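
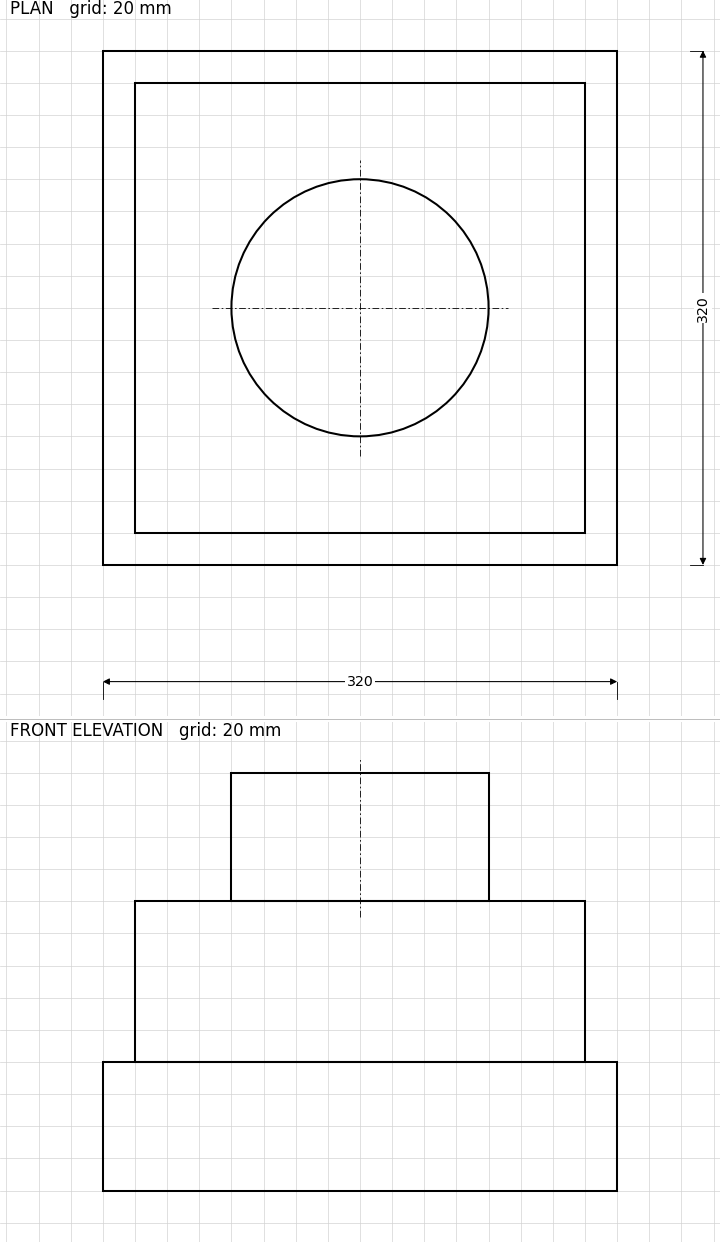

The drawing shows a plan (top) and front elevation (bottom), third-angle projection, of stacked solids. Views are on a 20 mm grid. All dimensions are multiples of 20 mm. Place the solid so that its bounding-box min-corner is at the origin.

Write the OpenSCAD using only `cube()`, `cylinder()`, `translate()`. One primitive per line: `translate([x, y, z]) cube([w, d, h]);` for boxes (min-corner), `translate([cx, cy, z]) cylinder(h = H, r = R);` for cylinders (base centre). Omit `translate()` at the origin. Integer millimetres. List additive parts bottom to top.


cube([320, 320, 80]);
translate([20, 20, 80]) cube([280, 280, 100]);
translate([160, 160, 180]) cylinder(h = 80, r = 80);


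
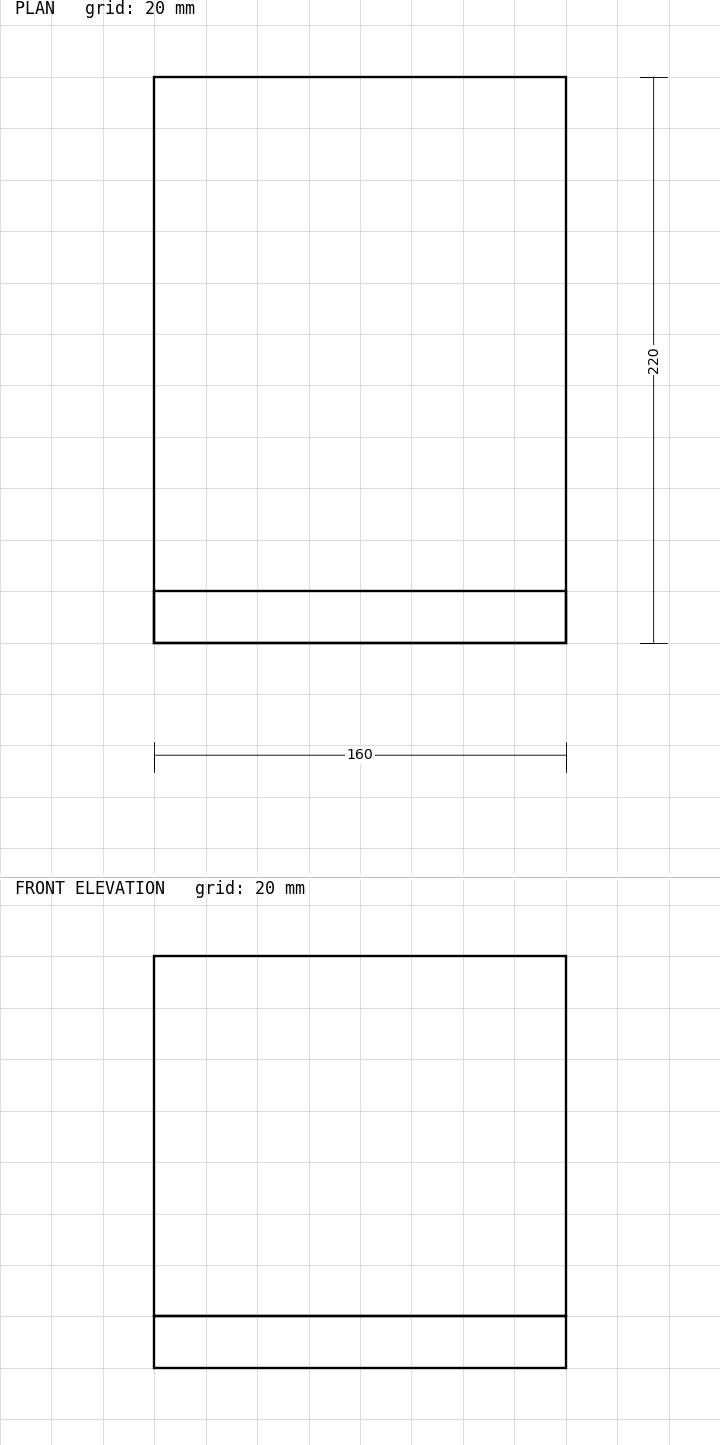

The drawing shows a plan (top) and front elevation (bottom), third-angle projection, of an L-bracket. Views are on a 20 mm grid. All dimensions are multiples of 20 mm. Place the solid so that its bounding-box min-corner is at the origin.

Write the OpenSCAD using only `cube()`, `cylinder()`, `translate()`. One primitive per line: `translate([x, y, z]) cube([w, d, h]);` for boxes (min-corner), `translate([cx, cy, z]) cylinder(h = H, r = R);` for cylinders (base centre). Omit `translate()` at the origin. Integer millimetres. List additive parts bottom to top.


cube([160, 220, 20]);
translate([0, 0, 20]) cube([160, 20, 140]);


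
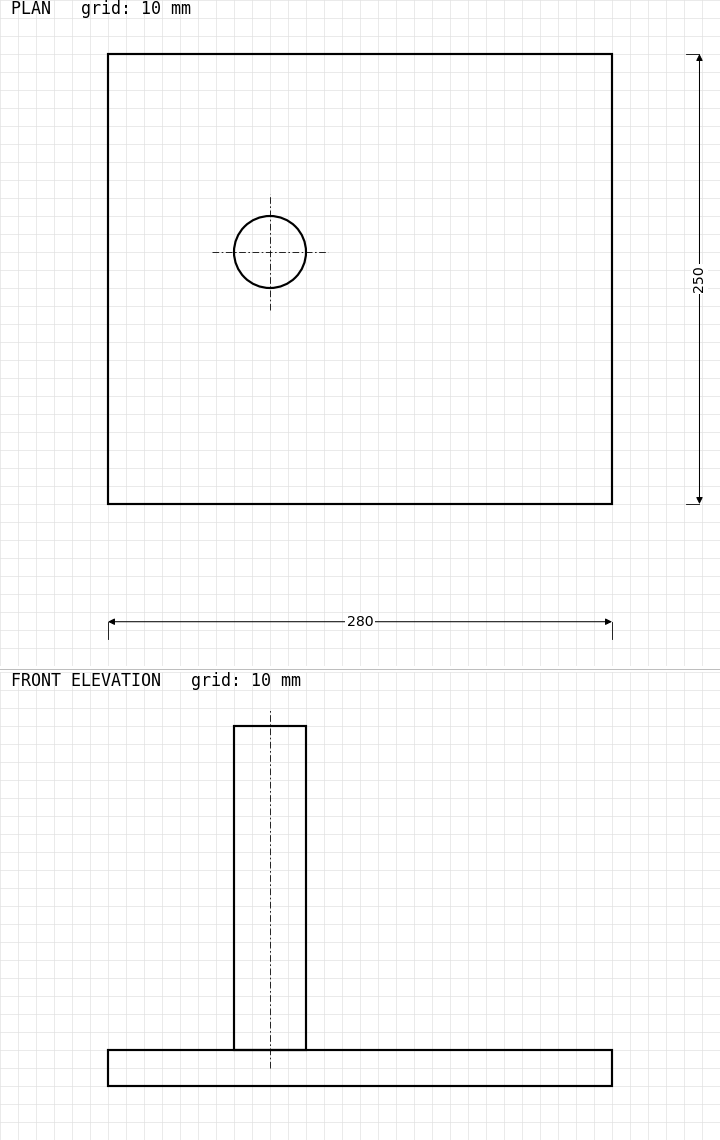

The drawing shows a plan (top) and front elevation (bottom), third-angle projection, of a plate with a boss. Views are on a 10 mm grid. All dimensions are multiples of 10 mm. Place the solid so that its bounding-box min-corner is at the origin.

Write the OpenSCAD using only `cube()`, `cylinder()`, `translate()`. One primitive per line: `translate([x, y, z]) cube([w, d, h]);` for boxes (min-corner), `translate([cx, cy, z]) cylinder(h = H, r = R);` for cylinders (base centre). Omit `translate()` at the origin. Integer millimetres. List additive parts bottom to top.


cube([280, 250, 20]);
translate([90, 140, 20]) cylinder(h = 180, r = 20);


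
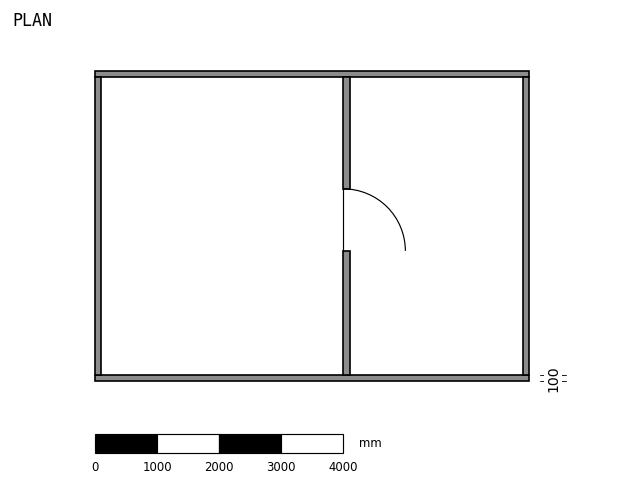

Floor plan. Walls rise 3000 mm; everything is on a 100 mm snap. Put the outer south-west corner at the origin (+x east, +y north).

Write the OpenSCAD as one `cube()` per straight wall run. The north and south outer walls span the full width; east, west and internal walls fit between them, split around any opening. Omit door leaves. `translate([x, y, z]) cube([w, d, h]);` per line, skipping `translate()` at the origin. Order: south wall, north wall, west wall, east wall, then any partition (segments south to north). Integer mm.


cube([7000, 100, 3000]);
translate([0, 4900, 0]) cube([7000, 100, 3000]);
translate([0, 100, 0]) cube([100, 4800, 3000]);
translate([6900, 100, 0]) cube([100, 4800, 3000]);
translate([4000, 100, 0]) cube([100, 2000, 3000]);
translate([4000, 3100, 0]) cube([100, 1800, 3000]);


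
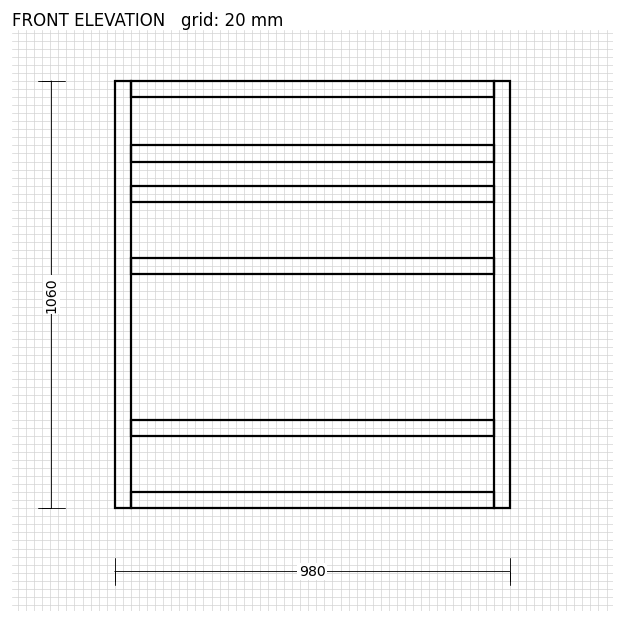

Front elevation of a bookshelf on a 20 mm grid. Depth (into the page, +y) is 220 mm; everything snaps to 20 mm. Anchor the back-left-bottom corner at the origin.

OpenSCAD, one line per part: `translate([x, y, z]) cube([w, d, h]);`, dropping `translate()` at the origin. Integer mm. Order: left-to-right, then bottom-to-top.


cube([40, 220, 1060]);
translate([40, 0, 0]) cube([900, 220, 40]);
translate([40, 0, 180]) cube([900, 220, 40]);
translate([40, 0, 580]) cube([900, 220, 40]);
translate([40, 0, 760]) cube([900, 220, 40]);
translate([40, 0, 860]) cube([900, 220, 40]);
translate([40, 0, 1020]) cube([900, 220, 40]);
translate([940, 0, 0]) cube([40, 220, 1060]);


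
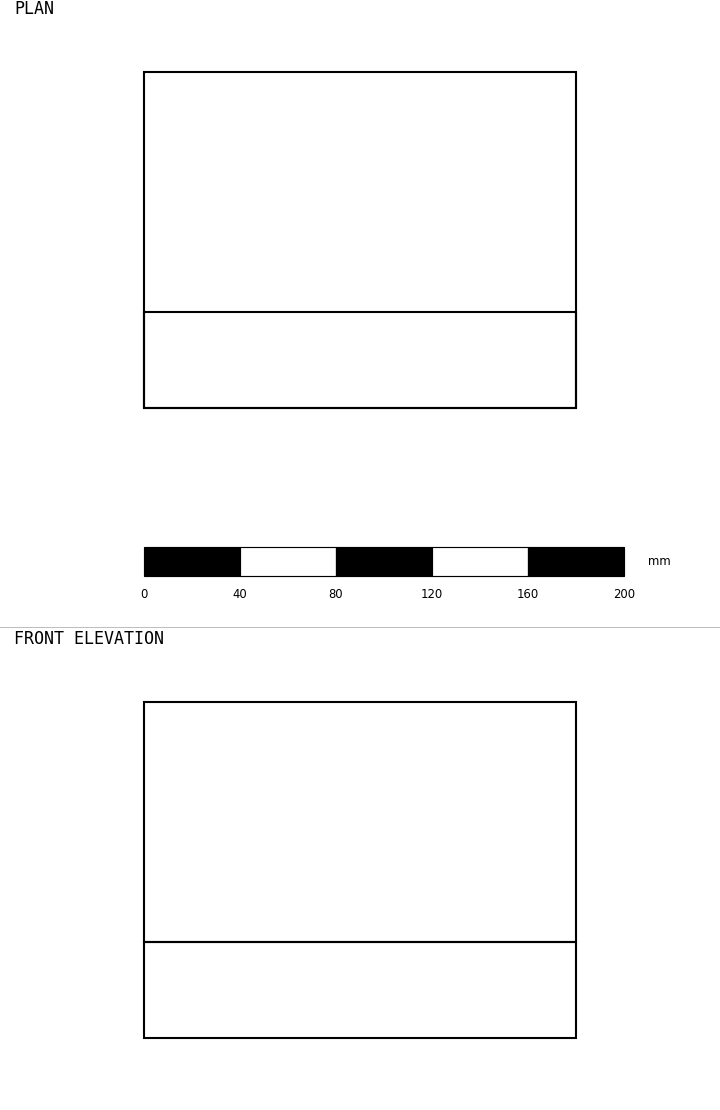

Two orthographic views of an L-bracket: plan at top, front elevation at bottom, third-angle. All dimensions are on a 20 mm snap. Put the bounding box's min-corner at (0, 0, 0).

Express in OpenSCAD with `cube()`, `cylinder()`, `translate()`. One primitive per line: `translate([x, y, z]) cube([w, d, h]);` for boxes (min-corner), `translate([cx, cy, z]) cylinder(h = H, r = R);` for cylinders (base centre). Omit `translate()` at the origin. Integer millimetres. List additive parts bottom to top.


cube([180, 140, 40]);
translate([0, 0, 40]) cube([180, 40, 100]);


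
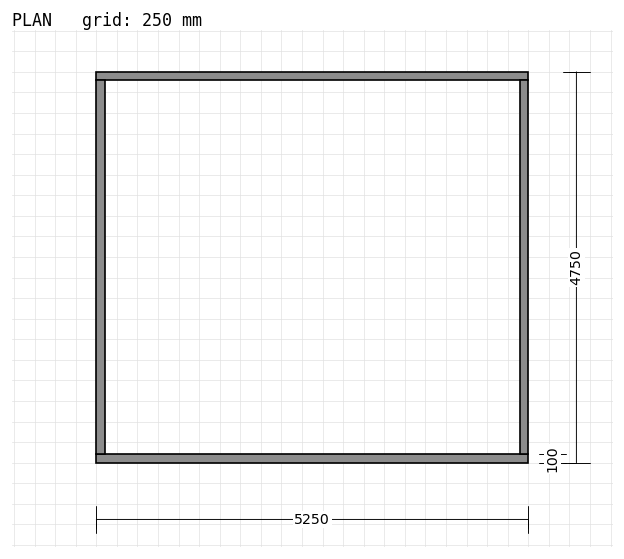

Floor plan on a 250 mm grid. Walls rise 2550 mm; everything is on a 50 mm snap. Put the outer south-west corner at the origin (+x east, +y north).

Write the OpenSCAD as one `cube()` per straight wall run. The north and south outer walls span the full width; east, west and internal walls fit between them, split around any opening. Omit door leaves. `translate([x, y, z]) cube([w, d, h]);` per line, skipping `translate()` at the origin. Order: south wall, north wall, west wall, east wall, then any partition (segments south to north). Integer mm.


cube([5250, 100, 2550]);
translate([0, 4650, 0]) cube([5250, 100, 2550]);
translate([0, 100, 0]) cube([100, 4550, 2550]);
translate([5150, 100, 0]) cube([100, 4550, 2550]);


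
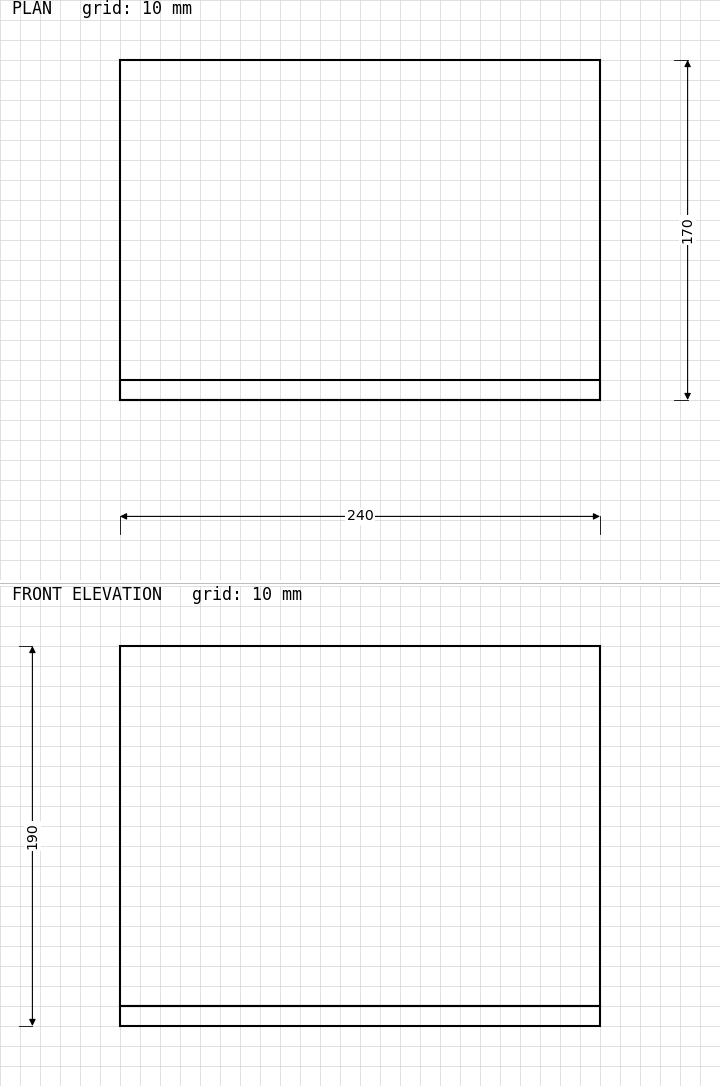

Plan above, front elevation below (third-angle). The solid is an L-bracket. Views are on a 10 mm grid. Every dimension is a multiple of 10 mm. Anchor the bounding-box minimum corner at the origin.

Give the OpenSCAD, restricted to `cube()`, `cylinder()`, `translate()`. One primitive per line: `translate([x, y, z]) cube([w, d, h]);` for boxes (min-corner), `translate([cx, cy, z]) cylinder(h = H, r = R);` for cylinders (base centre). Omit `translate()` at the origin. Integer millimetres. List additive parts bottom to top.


cube([240, 170, 10]);
translate([0, 0, 10]) cube([240, 10, 180]);


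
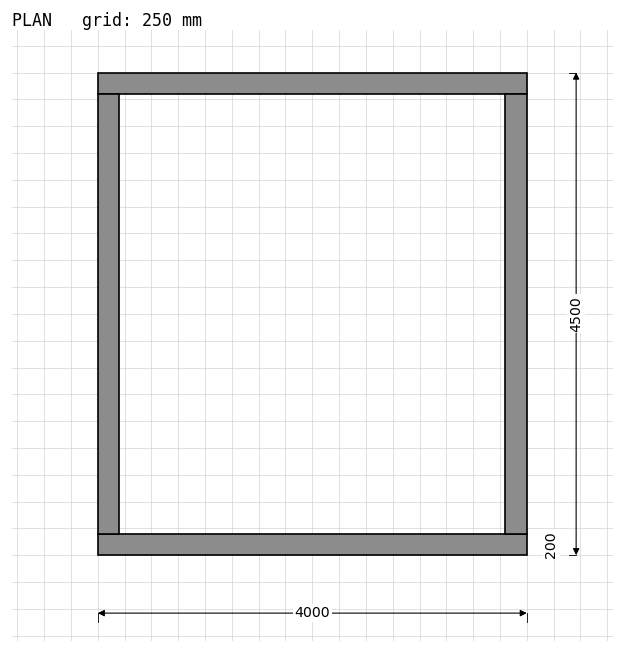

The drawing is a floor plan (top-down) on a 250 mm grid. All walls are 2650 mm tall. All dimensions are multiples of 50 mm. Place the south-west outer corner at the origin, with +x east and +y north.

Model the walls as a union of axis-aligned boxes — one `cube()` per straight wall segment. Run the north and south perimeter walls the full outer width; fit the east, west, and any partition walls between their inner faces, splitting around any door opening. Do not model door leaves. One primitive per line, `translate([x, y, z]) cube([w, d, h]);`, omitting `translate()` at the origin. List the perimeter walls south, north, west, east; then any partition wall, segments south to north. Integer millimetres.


cube([4000, 200, 2650]);
translate([0, 4300, 0]) cube([4000, 200, 2650]);
translate([0, 200, 0]) cube([200, 4100, 2650]);
translate([3800, 200, 0]) cube([200, 4100, 2650]);


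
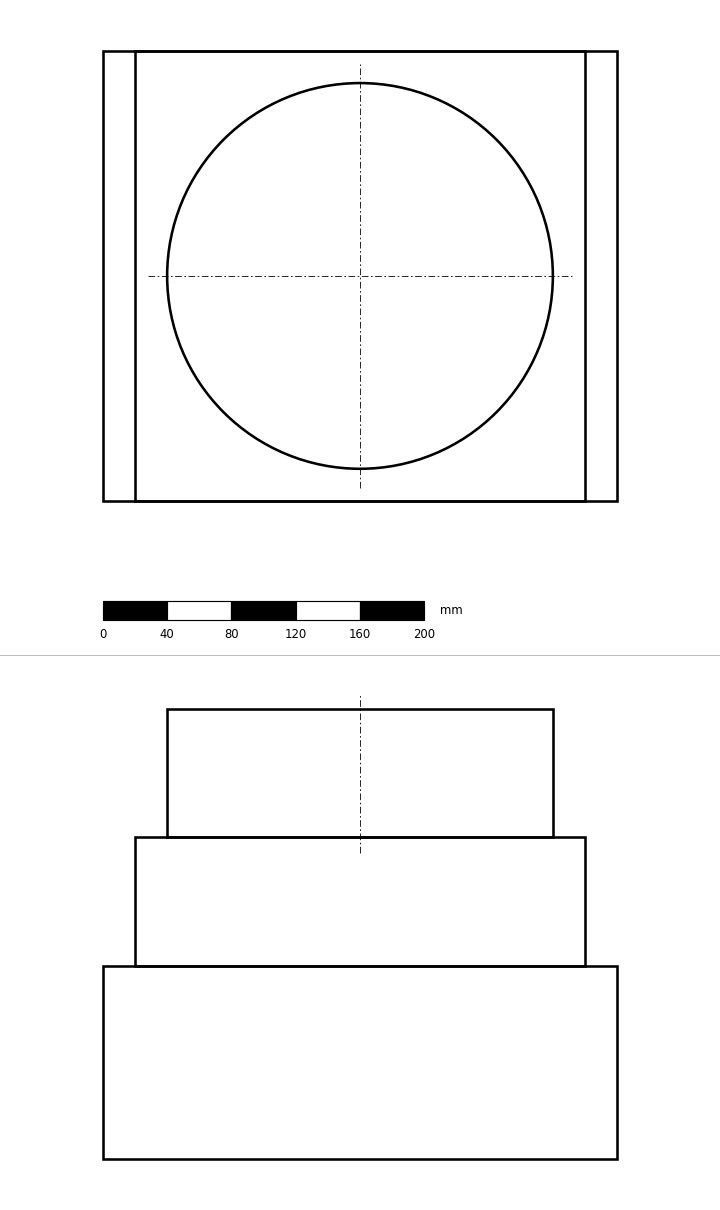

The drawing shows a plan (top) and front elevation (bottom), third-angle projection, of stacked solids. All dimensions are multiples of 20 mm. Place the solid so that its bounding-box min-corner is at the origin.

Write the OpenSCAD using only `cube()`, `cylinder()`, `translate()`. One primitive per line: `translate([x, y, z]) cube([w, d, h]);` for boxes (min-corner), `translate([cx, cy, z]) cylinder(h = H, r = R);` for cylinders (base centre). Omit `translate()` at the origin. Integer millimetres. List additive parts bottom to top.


cube([320, 280, 120]);
translate([20, 0, 120]) cube([280, 280, 80]);
translate([160, 140, 200]) cylinder(h = 80, r = 120);


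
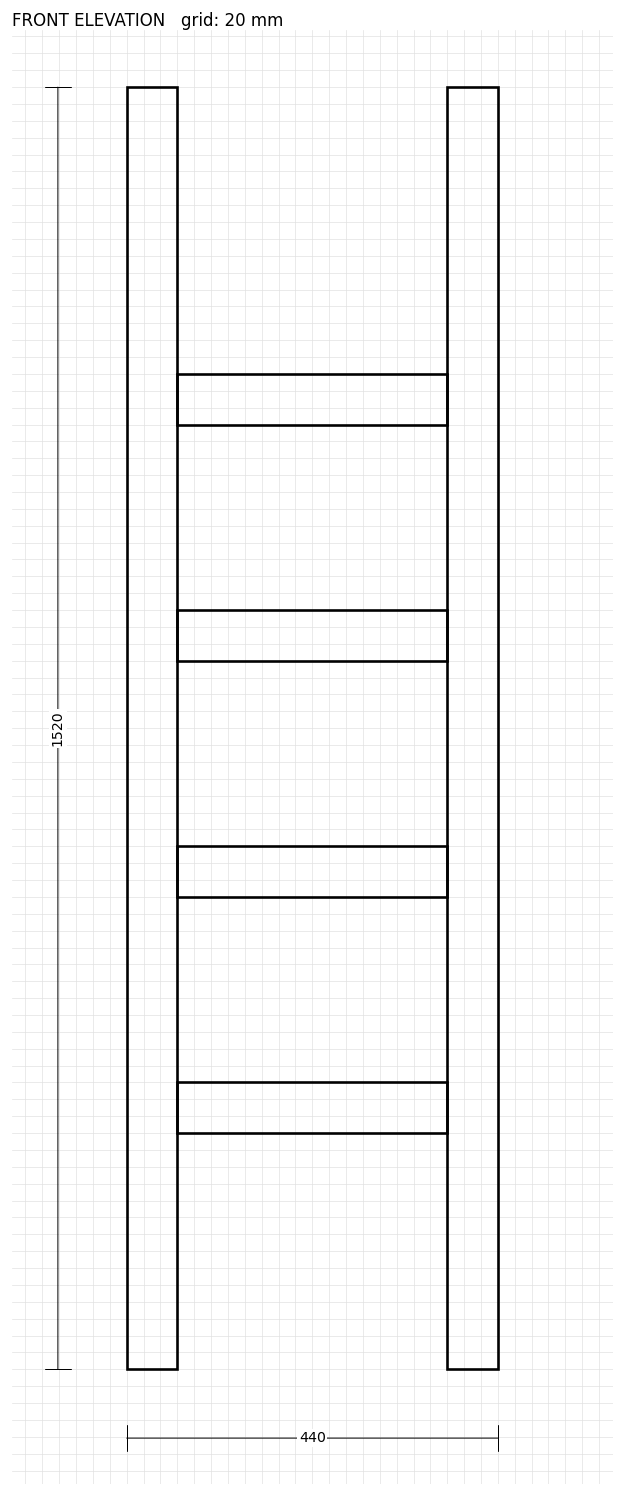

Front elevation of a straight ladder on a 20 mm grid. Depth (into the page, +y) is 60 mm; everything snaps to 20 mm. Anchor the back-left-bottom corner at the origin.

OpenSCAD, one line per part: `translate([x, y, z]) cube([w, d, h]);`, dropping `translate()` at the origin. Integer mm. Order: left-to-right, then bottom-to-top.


cube([60, 60, 1520]);
translate([60, 0, 280]) cube([320, 60, 60]);
translate([60, 0, 560]) cube([320, 60, 60]);
translate([60, 0, 840]) cube([320, 60, 60]);
translate([60, 0, 1120]) cube([320, 60, 60]);
translate([380, 0, 0]) cube([60, 60, 1520]);


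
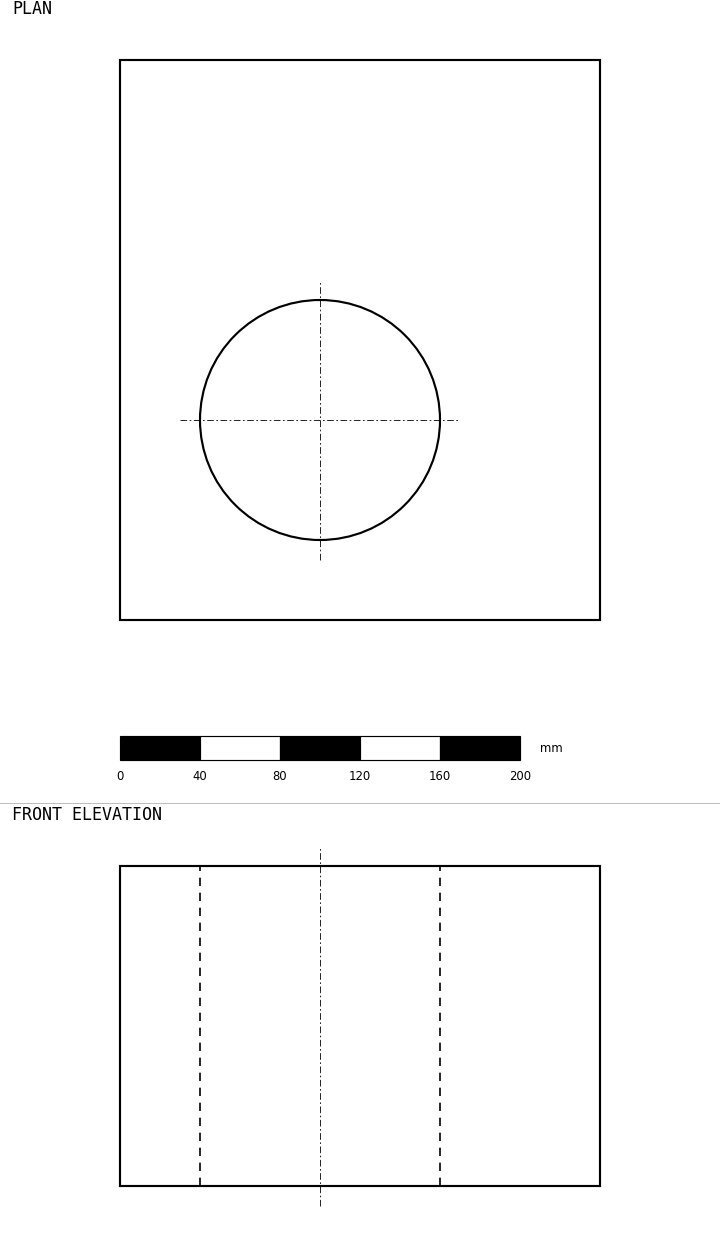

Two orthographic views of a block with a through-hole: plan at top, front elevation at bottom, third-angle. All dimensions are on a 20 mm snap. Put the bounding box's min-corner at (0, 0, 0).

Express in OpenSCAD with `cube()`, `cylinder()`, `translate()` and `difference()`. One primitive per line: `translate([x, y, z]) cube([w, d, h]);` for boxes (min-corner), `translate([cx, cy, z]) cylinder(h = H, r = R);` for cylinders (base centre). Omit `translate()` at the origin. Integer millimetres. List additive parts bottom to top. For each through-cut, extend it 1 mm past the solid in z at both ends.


difference() {
  cube([240, 280, 160]);
  translate([100, 100, -1]) cylinder(h = 162, r = 60);
}


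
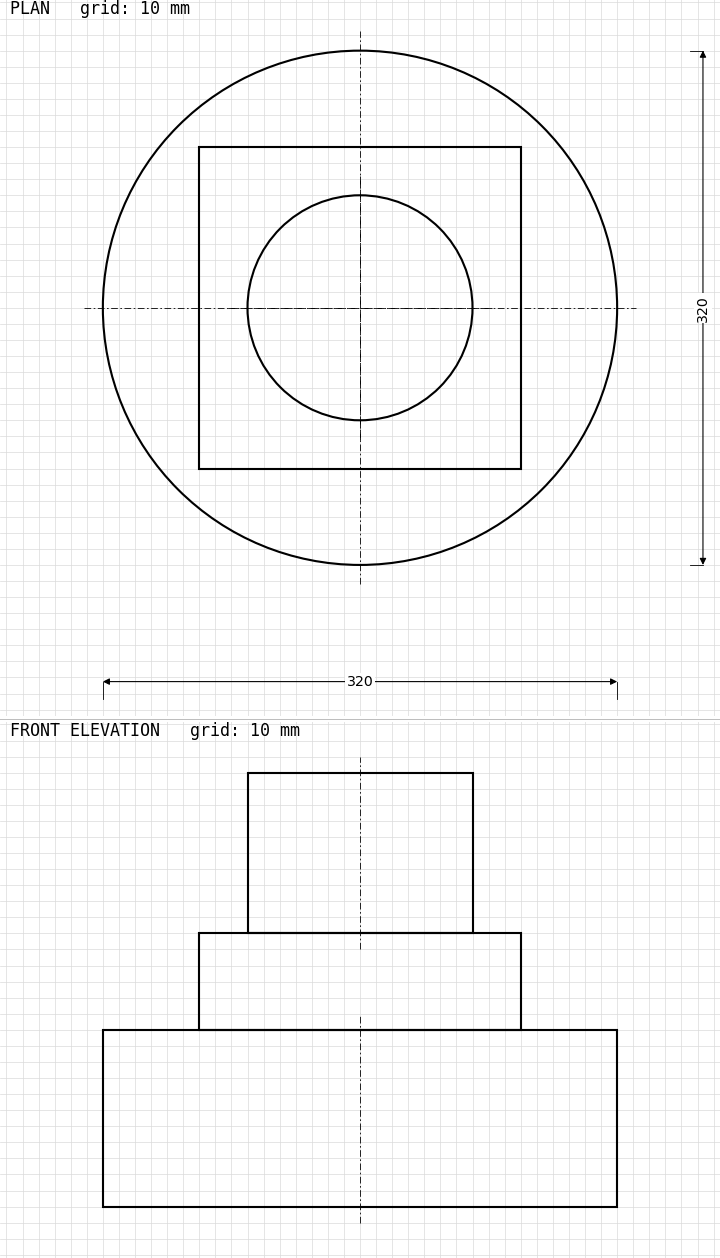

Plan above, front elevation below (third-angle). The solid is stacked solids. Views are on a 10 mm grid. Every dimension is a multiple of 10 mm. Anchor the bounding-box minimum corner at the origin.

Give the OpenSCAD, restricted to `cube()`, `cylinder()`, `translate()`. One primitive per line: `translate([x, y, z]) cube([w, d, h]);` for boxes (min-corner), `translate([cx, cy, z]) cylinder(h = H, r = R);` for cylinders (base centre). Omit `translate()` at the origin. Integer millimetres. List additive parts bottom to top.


translate([160, 160, 0]) cylinder(h = 110, r = 160);
translate([60, 60, 110]) cube([200, 200, 60]);
translate([160, 160, 170]) cylinder(h = 100, r = 70);


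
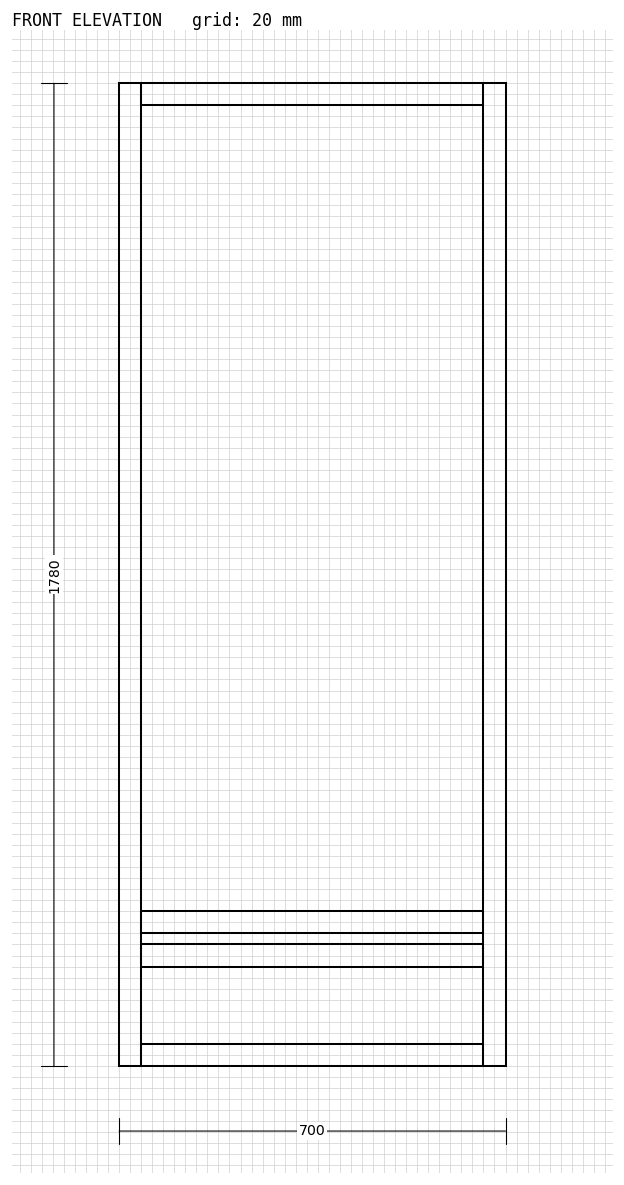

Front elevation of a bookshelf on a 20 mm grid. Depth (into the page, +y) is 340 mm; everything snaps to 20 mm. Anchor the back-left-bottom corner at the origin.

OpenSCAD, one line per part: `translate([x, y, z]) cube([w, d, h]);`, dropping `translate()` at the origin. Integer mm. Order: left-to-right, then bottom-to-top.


cube([40, 340, 1780]);
translate([40, 0, 0]) cube([620, 340, 40]);
translate([40, 0, 180]) cube([620, 340, 40]);
translate([40, 0, 240]) cube([620, 340, 40]);
translate([40, 0, 1740]) cube([620, 340, 40]);
translate([660, 0, 0]) cube([40, 340, 1780]);


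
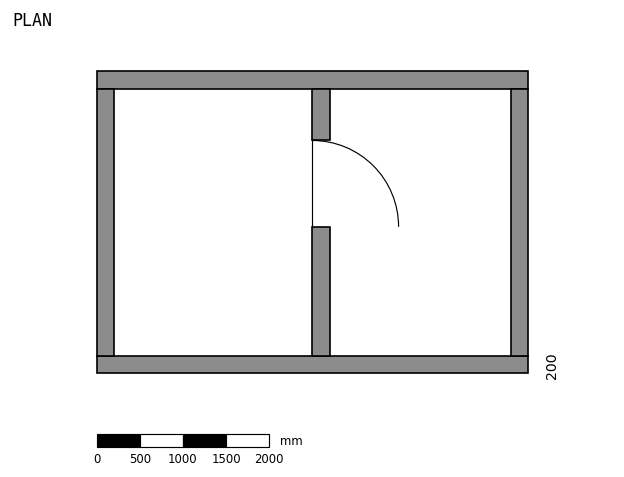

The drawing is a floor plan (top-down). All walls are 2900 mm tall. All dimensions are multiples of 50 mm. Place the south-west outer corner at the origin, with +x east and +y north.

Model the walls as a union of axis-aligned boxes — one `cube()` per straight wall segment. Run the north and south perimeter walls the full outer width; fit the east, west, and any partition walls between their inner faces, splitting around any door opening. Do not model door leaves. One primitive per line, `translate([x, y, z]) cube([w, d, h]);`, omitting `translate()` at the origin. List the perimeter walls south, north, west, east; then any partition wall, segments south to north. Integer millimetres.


cube([5000, 200, 2900]);
translate([0, 3300, 0]) cube([5000, 200, 2900]);
translate([0, 200, 0]) cube([200, 3100, 2900]);
translate([4800, 200, 0]) cube([200, 3100, 2900]);
translate([2500, 200, 0]) cube([200, 1500, 2900]);
translate([2500, 2700, 0]) cube([200, 600, 2900]);


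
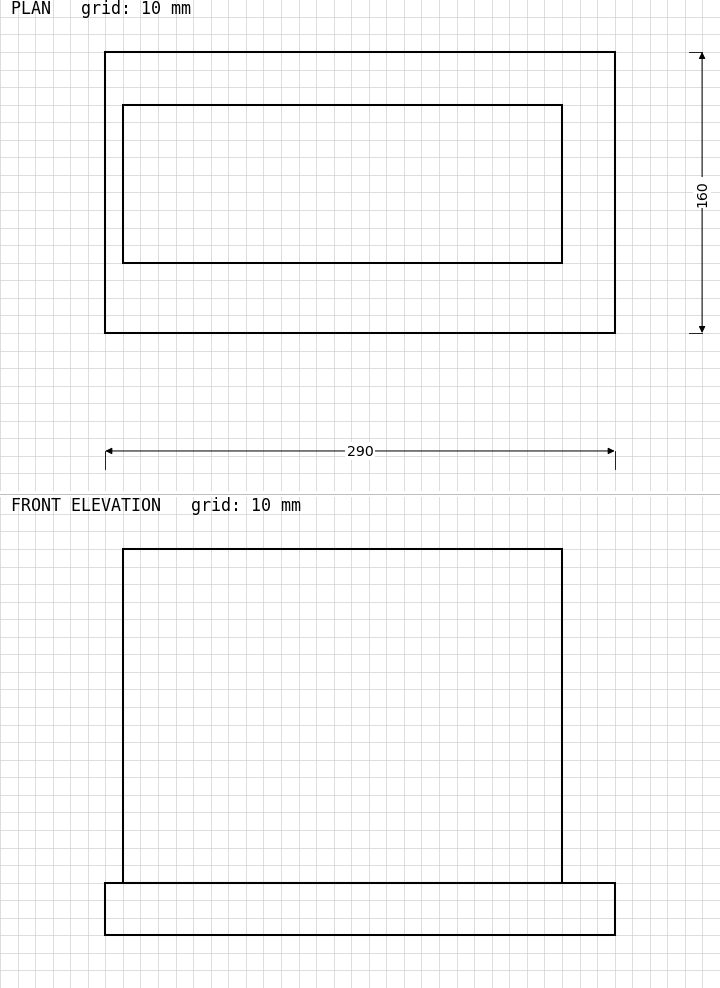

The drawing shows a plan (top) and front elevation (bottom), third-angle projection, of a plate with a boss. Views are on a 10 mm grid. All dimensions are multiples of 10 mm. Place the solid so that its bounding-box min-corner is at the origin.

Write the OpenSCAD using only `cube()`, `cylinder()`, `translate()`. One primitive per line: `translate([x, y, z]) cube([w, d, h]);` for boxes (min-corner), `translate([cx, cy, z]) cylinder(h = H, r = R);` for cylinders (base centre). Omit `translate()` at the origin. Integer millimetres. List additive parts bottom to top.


cube([290, 160, 30]);
translate([10, 40, 30]) cube([250, 90, 190]);


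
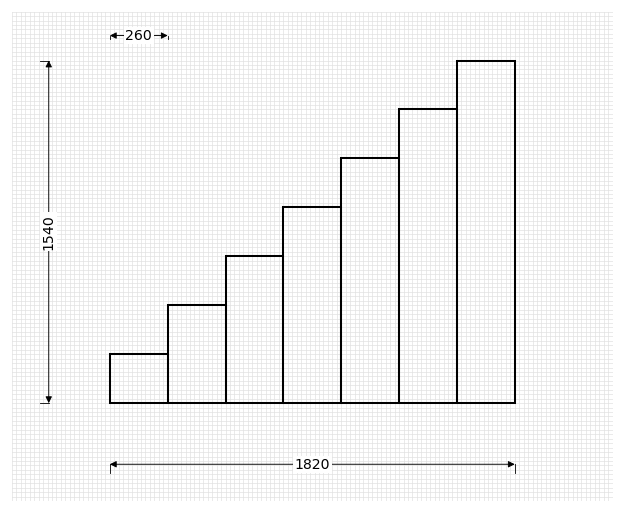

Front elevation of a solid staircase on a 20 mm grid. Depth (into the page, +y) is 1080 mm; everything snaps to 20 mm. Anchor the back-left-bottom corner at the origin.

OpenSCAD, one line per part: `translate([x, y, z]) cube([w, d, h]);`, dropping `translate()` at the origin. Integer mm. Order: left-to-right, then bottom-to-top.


cube([260, 1080, 220]);
translate([260, 0, 0]) cube([260, 1080, 440]);
translate([520, 0, 0]) cube([260, 1080, 660]);
translate([780, 0, 0]) cube([260, 1080, 880]);
translate([1040, 0, 0]) cube([260, 1080, 1100]);
translate([1300, 0, 0]) cube([260, 1080, 1320]);
translate([1560, 0, 0]) cube([260, 1080, 1540]);


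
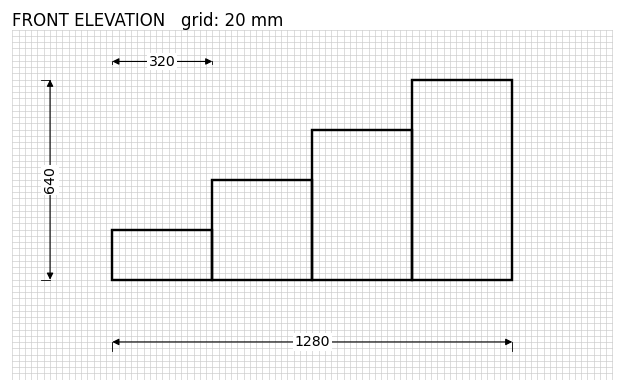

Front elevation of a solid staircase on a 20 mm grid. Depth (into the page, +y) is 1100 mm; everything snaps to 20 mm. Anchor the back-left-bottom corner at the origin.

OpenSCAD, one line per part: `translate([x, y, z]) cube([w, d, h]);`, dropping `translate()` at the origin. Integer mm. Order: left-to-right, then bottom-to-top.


cube([320, 1100, 160]);
translate([320, 0, 0]) cube([320, 1100, 320]);
translate([640, 0, 0]) cube([320, 1100, 480]);
translate([960, 0, 0]) cube([320, 1100, 640]);


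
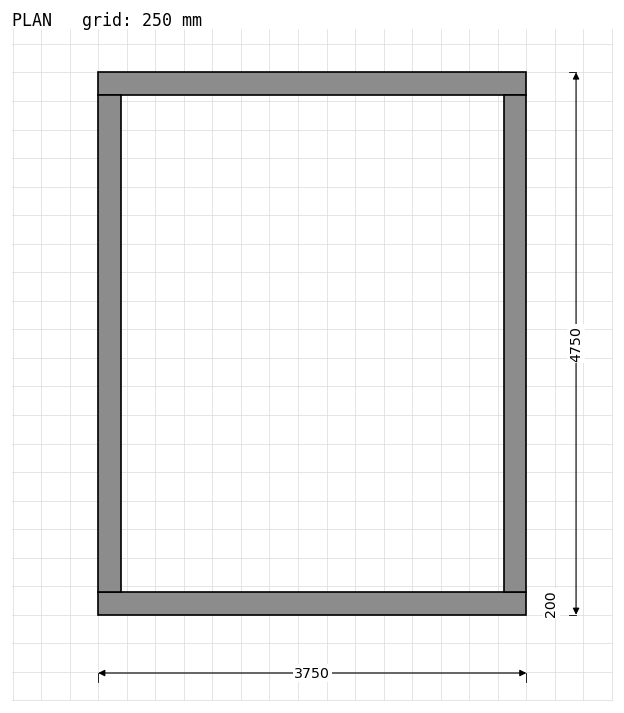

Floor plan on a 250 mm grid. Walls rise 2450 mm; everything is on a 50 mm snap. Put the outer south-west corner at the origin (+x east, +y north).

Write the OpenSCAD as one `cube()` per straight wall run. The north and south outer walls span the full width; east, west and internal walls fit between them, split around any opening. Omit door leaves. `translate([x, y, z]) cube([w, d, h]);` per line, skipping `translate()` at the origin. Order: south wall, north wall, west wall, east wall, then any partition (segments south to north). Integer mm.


cube([3750, 200, 2450]);
translate([0, 4550, 0]) cube([3750, 200, 2450]);
translate([0, 200, 0]) cube([200, 4350, 2450]);
translate([3550, 200, 0]) cube([200, 4350, 2450]);


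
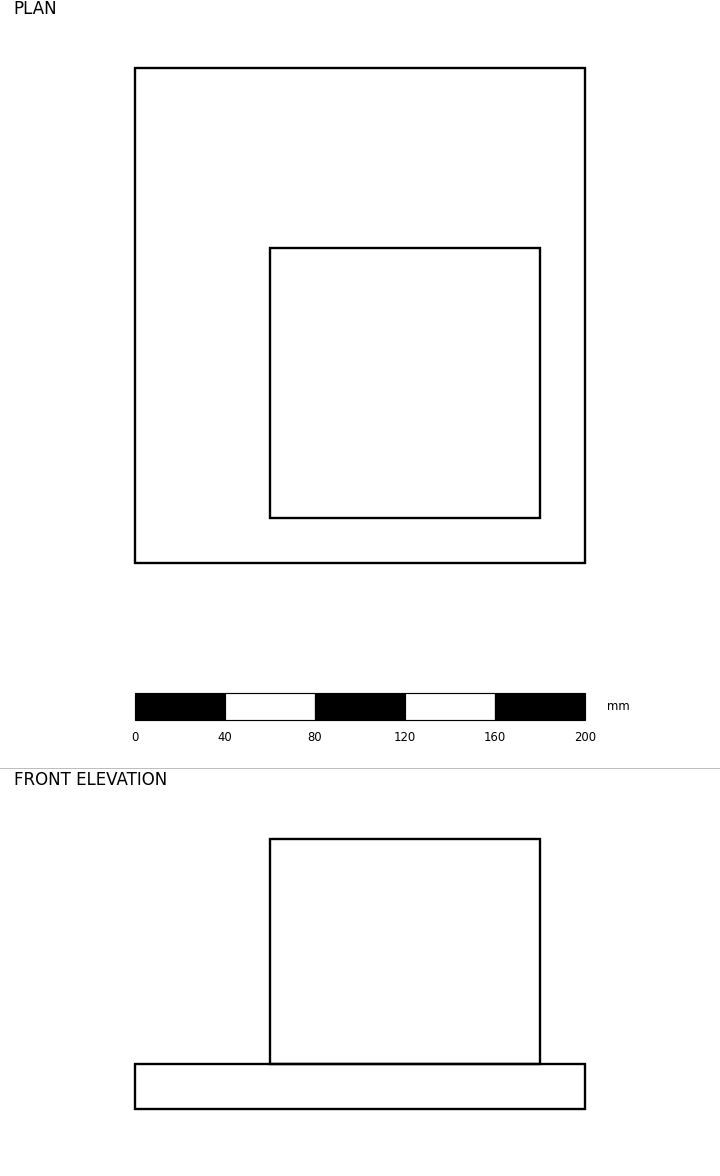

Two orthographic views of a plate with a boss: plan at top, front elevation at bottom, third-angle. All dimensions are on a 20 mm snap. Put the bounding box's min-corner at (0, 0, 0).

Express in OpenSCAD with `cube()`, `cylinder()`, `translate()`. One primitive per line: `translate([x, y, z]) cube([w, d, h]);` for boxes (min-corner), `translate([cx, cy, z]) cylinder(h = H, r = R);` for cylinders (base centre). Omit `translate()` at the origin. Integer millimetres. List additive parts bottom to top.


cube([200, 220, 20]);
translate([60, 20, 20]) cube([120, 120, 100]);


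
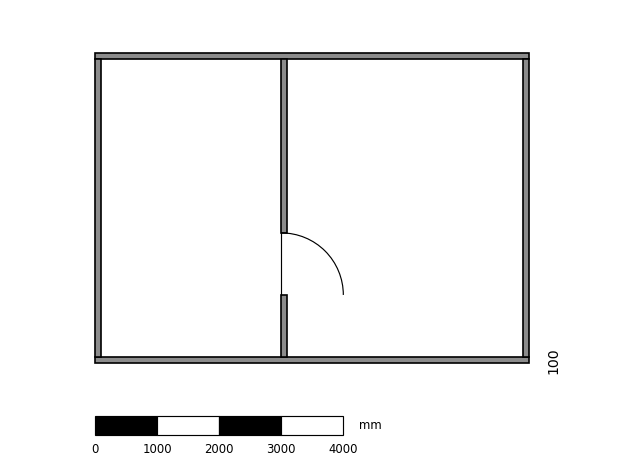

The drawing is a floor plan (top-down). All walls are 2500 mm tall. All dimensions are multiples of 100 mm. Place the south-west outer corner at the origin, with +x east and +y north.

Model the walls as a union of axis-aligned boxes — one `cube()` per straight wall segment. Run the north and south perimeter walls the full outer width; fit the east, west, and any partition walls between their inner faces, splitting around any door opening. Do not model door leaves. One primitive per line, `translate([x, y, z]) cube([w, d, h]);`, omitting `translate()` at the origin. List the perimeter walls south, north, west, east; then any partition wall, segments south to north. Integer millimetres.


cube([7000, 100, 2500]);
translate([0, 4900, 0]) cube([7000, 100, 2500]);
translate([0, 100, 0]) cube([100, 4800, 2500]);
translate([6900, 100, 0]) cube([100, 4800, 2500]);
translate([3000, 100, 0]) cube([100, 1000, 2500]);
translate([3000, 2100, 0]) cube([100, 2800, 2500]);


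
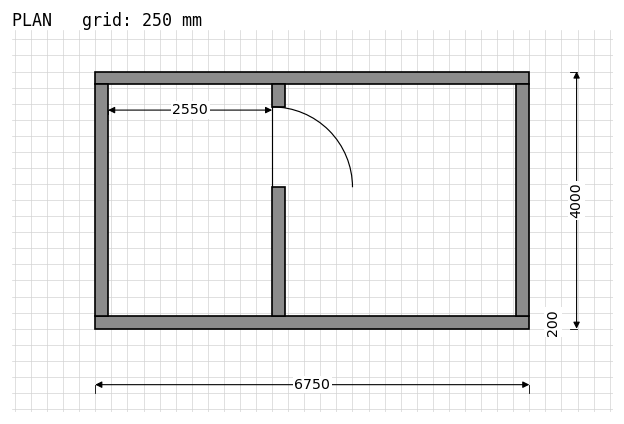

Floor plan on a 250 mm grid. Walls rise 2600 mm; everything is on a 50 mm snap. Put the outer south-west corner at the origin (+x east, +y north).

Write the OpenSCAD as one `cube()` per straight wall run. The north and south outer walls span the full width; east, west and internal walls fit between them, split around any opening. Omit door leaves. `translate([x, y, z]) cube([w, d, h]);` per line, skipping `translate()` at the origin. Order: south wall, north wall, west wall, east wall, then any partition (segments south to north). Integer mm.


cube([6750, 200, 2600]);
translate([0, 3800, 0]) cube([6750, 200, 2600]);
translate([0, 200, 0]) cube([200, 3600, 2600]);
translate([6550, 200, 0]) cube([200, 3600, 2600]);
translate([2750, 200, 0]) cube([200, 2000, 2600]);
translate([2750, 3450, 0]) cube([200, 350, 2600]);


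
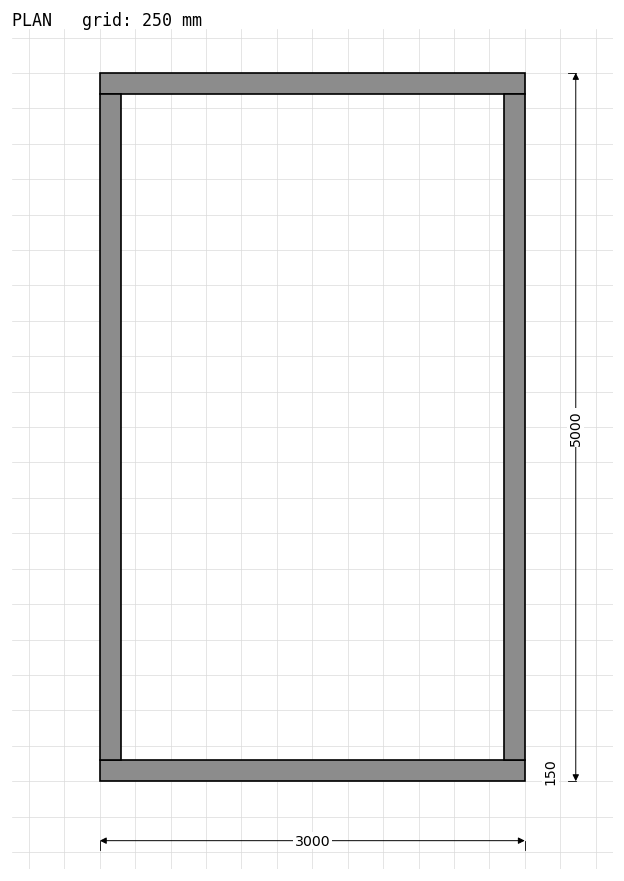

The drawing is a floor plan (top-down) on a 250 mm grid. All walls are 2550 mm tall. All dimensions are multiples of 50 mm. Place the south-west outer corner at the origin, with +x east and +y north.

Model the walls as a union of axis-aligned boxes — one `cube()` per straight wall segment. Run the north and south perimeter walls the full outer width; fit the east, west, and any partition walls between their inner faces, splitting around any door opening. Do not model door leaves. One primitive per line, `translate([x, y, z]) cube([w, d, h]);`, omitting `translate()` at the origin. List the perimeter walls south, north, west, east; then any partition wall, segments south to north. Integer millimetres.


cube([3000, 150, 2550]);
translate([0, 4850, 0]) cube([3000, 150, 2550]);
translate([0, 150, 0]) cube([150, 4700, 2550]);
translate([2850, 150, 0]) cube([150, 4700, 2550]);


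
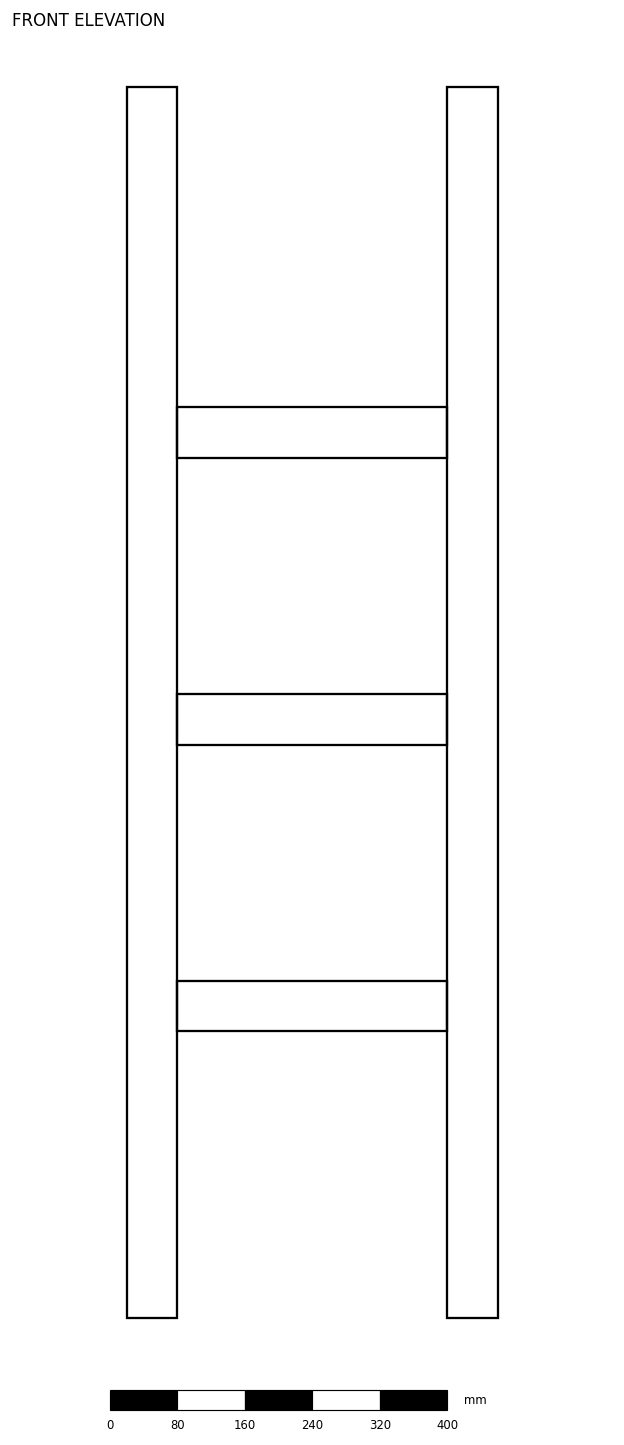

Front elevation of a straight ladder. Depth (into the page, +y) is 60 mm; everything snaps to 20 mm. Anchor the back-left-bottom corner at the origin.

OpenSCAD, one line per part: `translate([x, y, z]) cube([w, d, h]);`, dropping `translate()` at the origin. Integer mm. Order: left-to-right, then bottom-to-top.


cube([60, 60, 1460]);
translate([60, 0, 340]) cube([320, 60, 60]);
translate([60, 0, 680]) cube([320, 60, 60]);
translate([60, 0, 1020]) cube([320, 60, 60]);
translate([380, 0, 0]) cube([60, 60, 1460]);


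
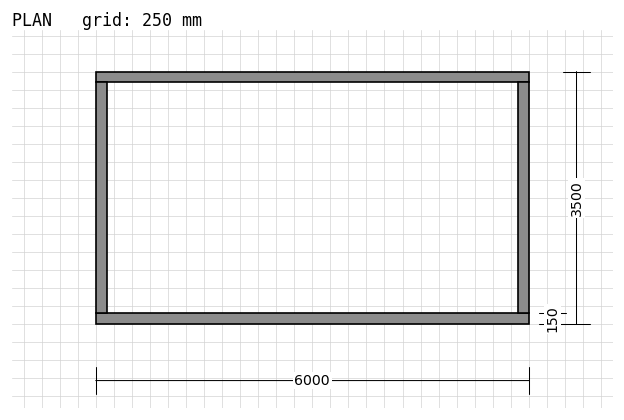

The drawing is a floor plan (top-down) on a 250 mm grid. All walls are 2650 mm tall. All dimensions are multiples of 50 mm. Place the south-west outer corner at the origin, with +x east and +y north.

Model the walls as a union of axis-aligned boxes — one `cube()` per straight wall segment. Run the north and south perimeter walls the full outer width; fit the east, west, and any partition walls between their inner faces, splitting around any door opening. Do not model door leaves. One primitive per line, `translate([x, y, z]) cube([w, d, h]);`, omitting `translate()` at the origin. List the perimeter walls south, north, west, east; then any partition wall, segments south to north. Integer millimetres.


cube([6000, 150, 2650]);
translate([0, 3350, 0]) cube([6000, 150, 2650]);
translate([0, 150, 0]) cube([150, 3200, 2650]);
translate([5850, 150, 0]) cube([150, 3200, 2650]);


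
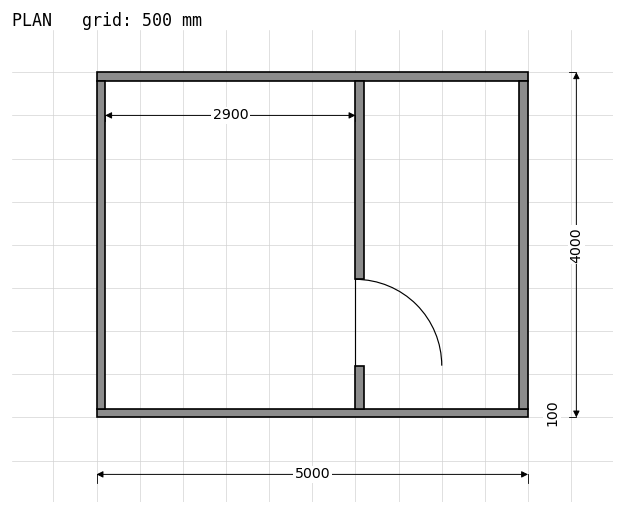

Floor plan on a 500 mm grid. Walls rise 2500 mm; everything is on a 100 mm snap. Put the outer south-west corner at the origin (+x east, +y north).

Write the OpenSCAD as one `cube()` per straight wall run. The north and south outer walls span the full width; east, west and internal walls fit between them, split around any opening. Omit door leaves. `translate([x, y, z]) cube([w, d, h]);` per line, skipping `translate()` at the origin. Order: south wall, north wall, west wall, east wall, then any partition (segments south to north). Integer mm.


cube([5000, 100, 2500]);
translate([0, 3900, 0]) cube([5000, 100, 2500]);
translate([0, 100, 0]) cube([100, 3800, 2500]);
translate([4900, 100, 0]) cube([100, 3800, 2500]);
translate([3000, 100, 0]) cube([100, 500, 2500]);
translate([3000, 1600, 0]) cube([100, 2300, 2500]);


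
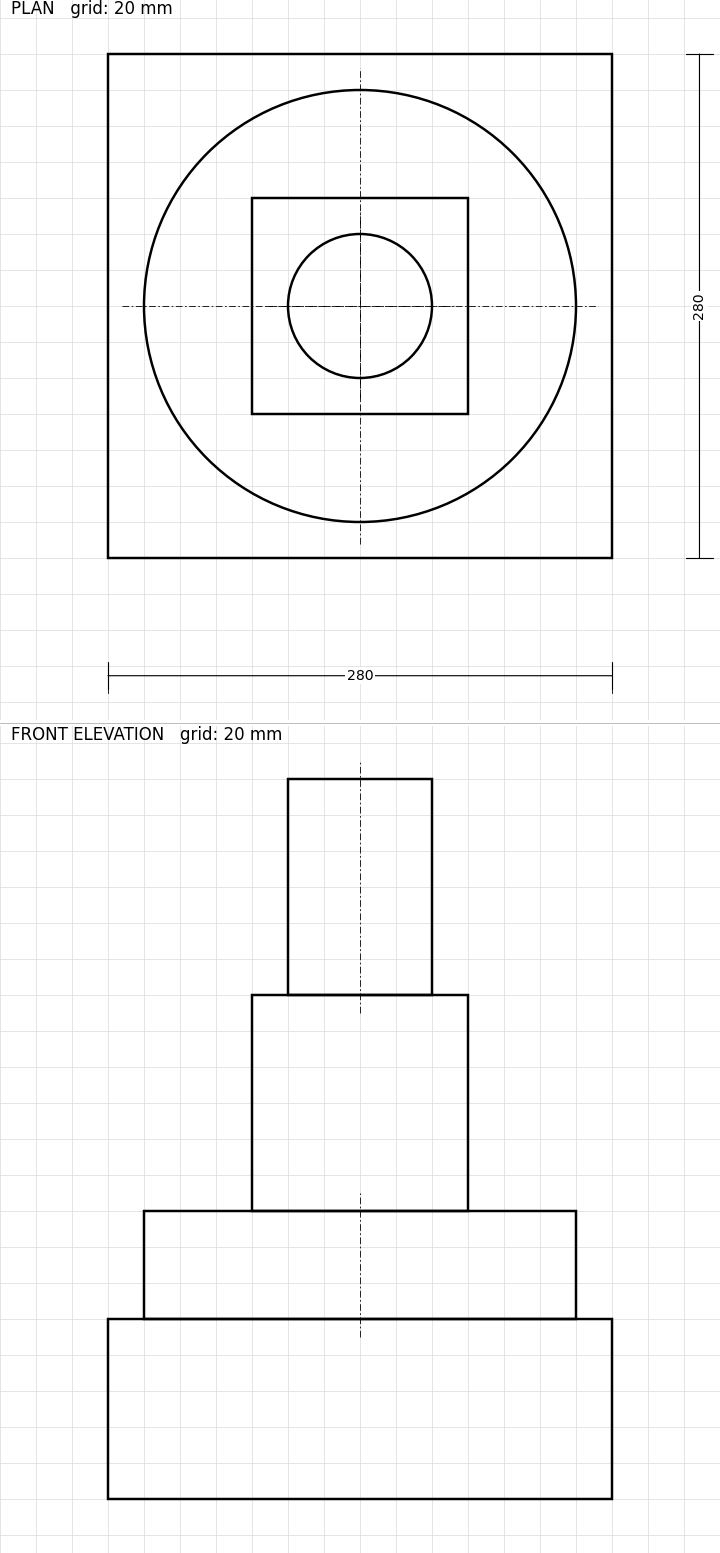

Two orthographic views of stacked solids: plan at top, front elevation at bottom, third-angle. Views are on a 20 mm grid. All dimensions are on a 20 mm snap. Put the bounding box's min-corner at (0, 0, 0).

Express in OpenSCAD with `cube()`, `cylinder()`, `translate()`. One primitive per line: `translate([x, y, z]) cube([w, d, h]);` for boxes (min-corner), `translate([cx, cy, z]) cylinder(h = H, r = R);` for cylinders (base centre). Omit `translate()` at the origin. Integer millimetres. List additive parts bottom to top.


cube([280, 280, 100]);
translate([140, 140, 100]) cylinder(h = 60, r = 120);
translate([80, 80, 160]) cube([120, 120, 120]);
translate([140, 140, 280]) cylinder(h = 120, r = 40);


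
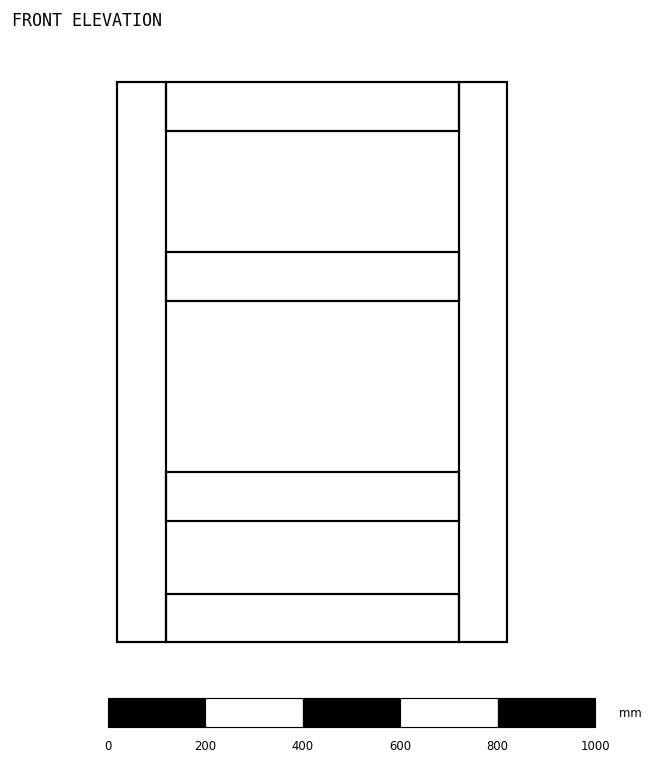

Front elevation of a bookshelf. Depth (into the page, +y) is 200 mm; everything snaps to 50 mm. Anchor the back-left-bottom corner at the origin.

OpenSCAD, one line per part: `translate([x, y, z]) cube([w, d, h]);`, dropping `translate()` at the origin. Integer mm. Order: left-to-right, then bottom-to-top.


cube([100, 200, 1150]);
translate([100, 0, 0]) cube([600, 200, 100]);
translate([100, 0, 250]) cube([600, 200, 100]);
translate([100, 0, 700]) cube([600, 200, 100]);
translate([100, 0, 1050]) cube([600, 200, 100]);
translate([700, 0, 0]) cube([100, 200, 1150]);


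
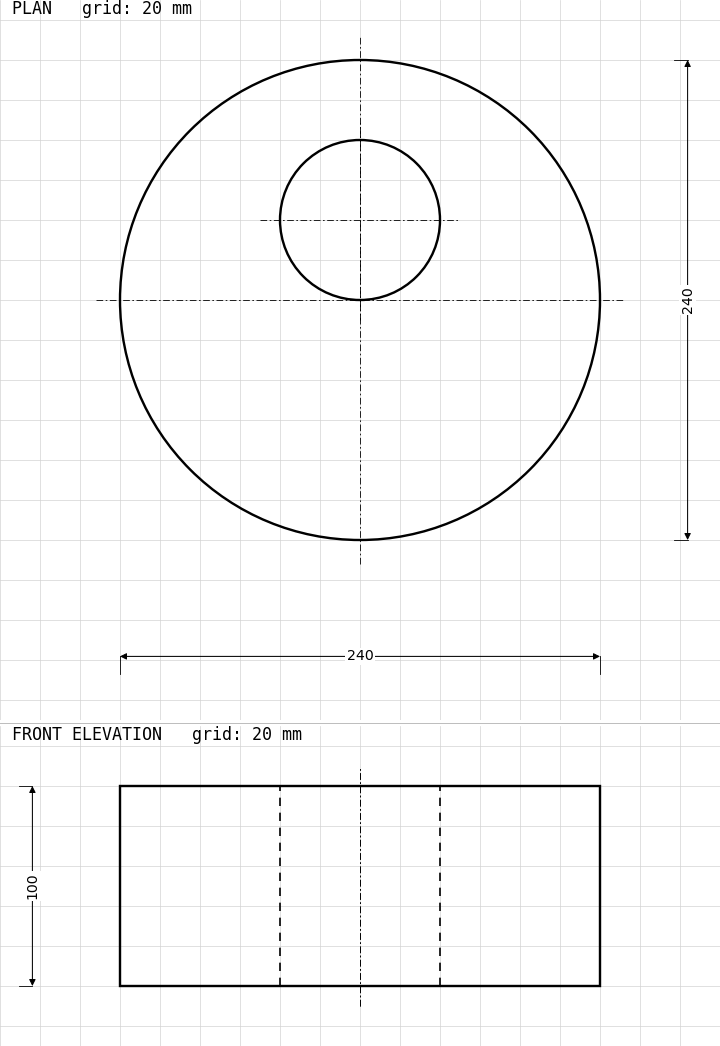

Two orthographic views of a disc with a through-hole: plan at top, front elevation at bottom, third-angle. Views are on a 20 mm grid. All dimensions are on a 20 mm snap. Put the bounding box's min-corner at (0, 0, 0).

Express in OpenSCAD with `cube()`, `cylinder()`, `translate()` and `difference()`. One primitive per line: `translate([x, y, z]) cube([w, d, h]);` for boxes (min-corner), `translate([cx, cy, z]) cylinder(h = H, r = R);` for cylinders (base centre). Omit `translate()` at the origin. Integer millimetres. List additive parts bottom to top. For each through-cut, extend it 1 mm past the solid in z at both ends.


difference() {
  translate([120, 120, 0]) cylinder(h = 100, r = 120);
  translate([120, 160, -1]) cylinder(h = 102, r = 40);
}


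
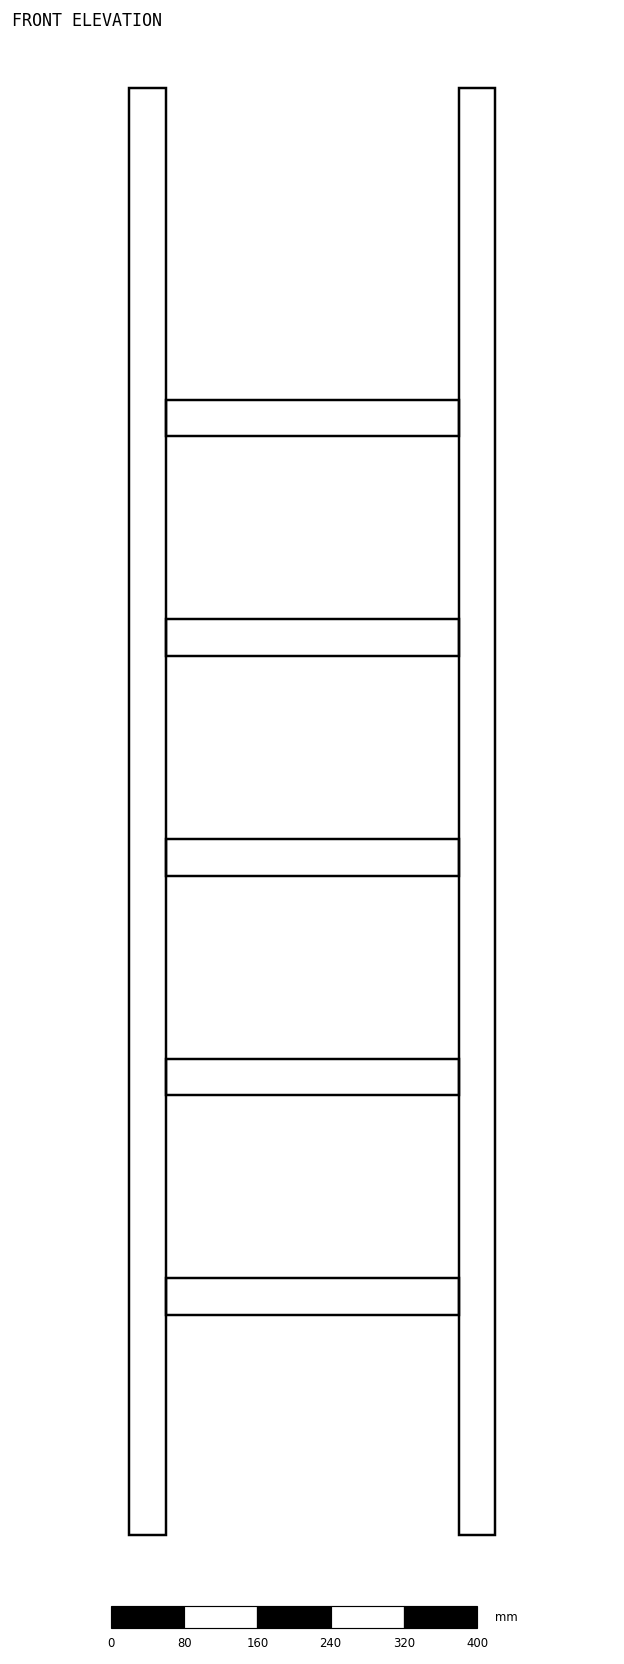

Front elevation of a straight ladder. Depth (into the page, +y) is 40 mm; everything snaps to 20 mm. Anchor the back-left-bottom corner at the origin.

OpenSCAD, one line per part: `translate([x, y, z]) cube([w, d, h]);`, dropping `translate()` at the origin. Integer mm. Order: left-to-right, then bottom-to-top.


cube([40, 40, 1580]);
translate([40, 0, 240]) cube([320, 40, 40]);
translate([40, 0, 480]) cube([320, 40, 40]);
translate([40, 0, 720]) cube([320, 40, 40]);
translate([40, 0, 960]) cube([320, 40, 40]);
translate([40, 0, 1200]) cube([320, 40, 40]);
translate([360, 0, 0]) cube([40, 40, 1580]);


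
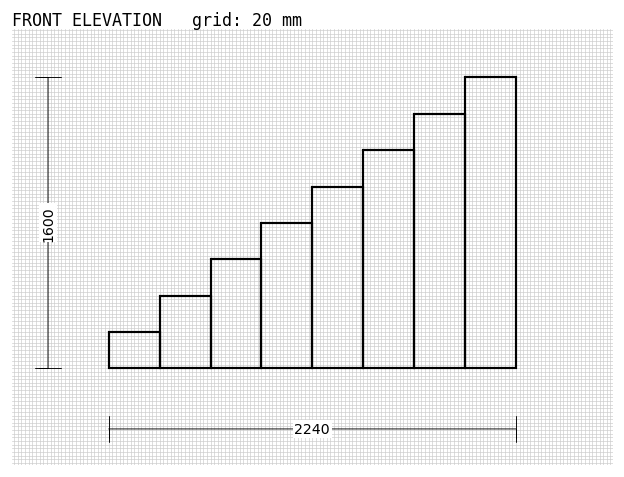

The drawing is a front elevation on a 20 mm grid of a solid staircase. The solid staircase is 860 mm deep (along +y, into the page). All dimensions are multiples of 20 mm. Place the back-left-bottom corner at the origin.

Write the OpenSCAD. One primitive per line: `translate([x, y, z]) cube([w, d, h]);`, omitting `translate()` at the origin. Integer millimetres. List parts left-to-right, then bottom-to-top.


cube([280, 860, 200]);
translate([280, 0, 0]) cube([280, 860, 400]);
translate([560, 0, 0]) cube([280, 860, 600]);
translate([840, 0, 0]) cube([280, 860, 800]);
translate([1120, 0, 0]) cube([280, 860, 1000]);
translate([1400, 0, 0]) cube([280, 860, 1200]);
translate([1680, 0, 0]) cube([280, 860, 1400]);
translate([1960, 0, 0]) cube([280, 860, 1600]);


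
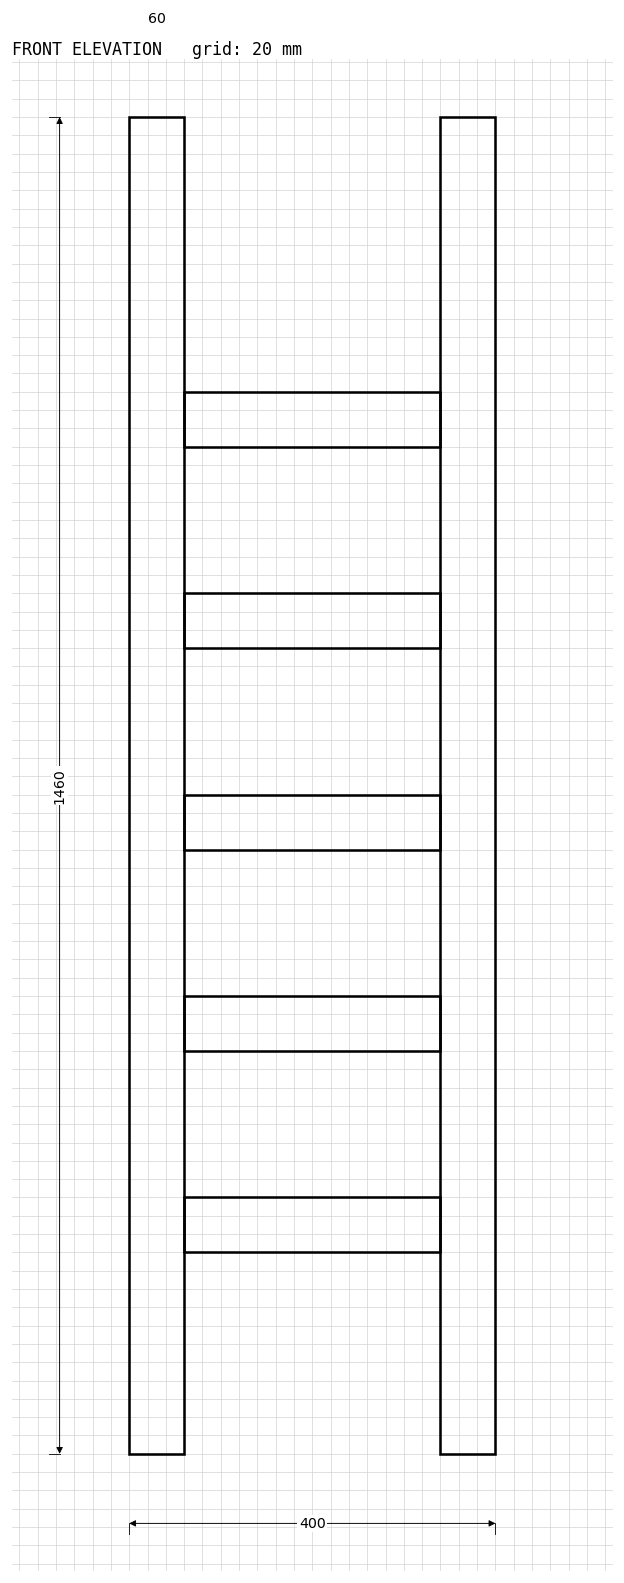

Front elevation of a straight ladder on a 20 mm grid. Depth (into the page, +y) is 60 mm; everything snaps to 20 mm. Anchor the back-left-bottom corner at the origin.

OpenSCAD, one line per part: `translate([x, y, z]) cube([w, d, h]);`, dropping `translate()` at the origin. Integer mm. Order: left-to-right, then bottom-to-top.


cube([60, 60, 1460]);
translate([60, 0, 220]) cube([280, 60, 60]);
translate([60, 0, 440]) cube([280, 60, 60]);
translate([60, 0, 660]) cube([280, 60, 60]);
translate([60, 0, 880]) cube([280, 60, 60]);
translate([60, 0, 1100]) cube([280, 60, 60]);
translate([340, 0, 0]) cube([60, 60, 1460]);


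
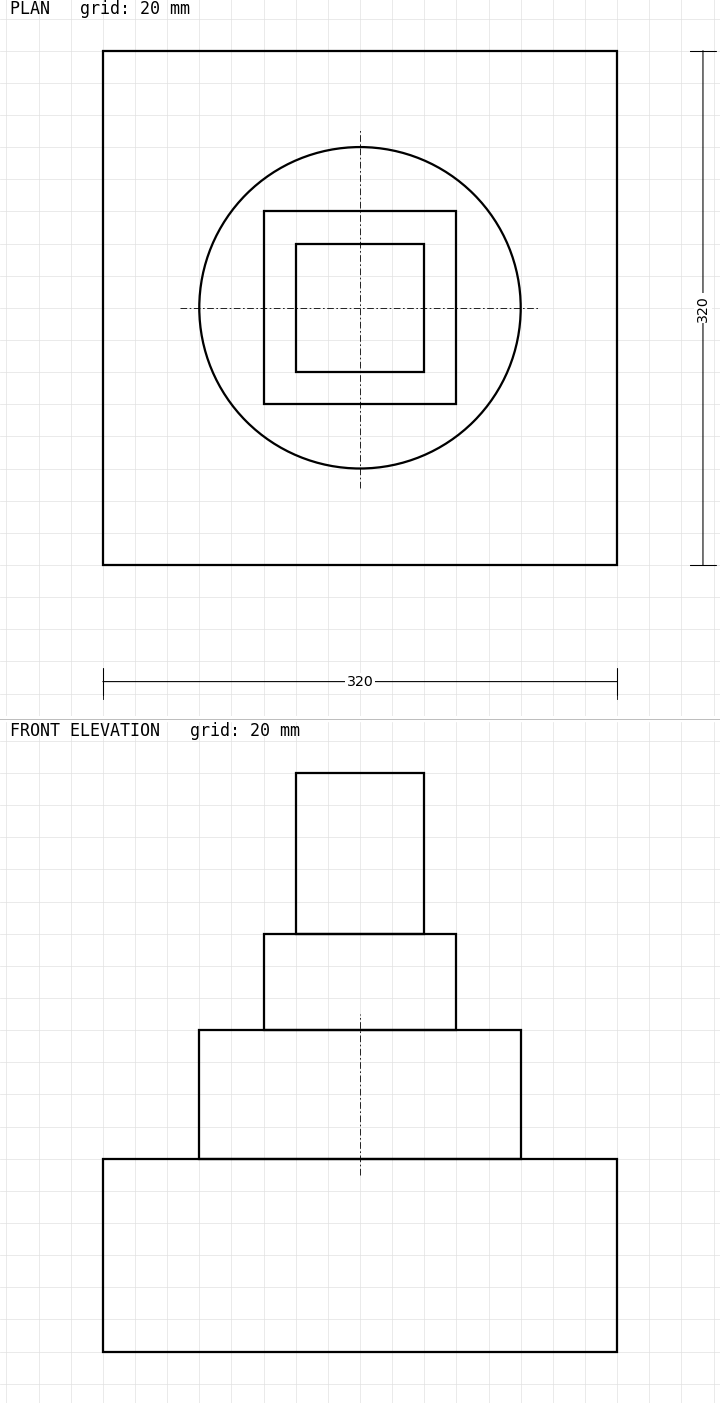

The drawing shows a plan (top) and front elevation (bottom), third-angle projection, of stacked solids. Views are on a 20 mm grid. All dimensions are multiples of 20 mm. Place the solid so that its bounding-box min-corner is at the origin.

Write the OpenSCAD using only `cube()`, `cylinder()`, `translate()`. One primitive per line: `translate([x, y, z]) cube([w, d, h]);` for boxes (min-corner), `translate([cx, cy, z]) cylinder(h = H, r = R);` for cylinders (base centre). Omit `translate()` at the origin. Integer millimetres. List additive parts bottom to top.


cube([320, 320, 120]);
translate([160, 160, 120]) cylinder(h = 80, r = 100);
translate([100, 100, 200]) cube([120, 120, 60]);
translate([120, 120, 260]) cube([80, 80, 100]);


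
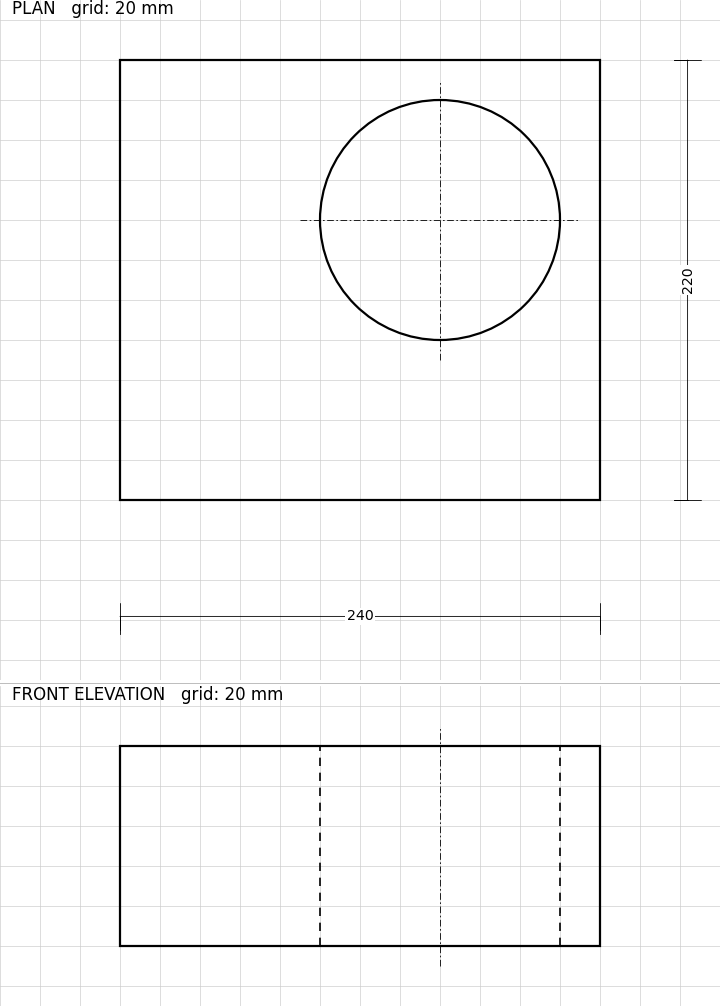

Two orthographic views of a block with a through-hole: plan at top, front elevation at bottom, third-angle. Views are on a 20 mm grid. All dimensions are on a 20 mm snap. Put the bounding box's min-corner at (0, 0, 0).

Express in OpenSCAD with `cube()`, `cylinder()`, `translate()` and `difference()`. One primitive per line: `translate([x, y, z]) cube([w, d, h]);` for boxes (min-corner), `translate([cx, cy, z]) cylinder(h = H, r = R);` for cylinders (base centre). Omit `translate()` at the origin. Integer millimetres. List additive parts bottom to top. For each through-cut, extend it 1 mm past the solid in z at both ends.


difference() {
  cube([240, 220, 100]);
  translate([160, 140, -1]) cylinder(h = 102, r = 60);
}
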